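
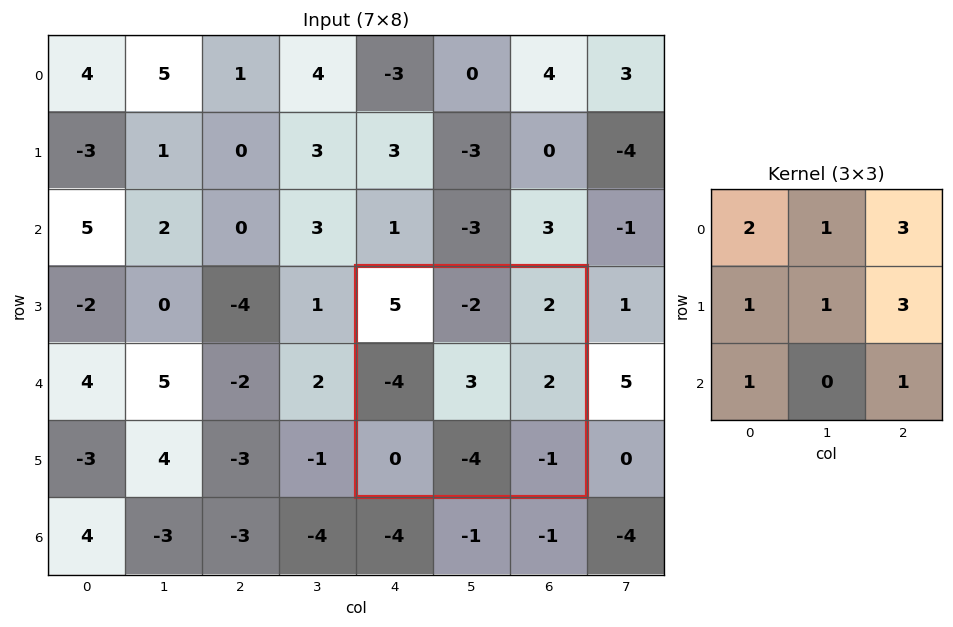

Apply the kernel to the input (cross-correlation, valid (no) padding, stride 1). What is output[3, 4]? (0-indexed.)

The receptive field on the input at this output position is [5 -2 2 / -4 3 2 / 0 -4 -1]. Elementwise product with the kernel and sum: 5·2 + -2·1 + 2·3 + -4·1 + 3·1 + 2·3 + 0·1 + -1·1.

18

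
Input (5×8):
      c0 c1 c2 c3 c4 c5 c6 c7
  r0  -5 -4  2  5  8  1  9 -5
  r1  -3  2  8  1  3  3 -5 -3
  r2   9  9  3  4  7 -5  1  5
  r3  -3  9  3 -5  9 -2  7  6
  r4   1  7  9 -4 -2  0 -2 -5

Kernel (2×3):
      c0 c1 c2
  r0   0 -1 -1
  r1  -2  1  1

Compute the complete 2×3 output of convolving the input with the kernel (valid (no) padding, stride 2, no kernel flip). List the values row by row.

18 -25 -18
6 -13 -9

Output[0,0]: The receptive field on the input at this output position is [-5 -4 2 / -3 2 8]. Elementwise product with the kernel and sum: -4·-1 + 2·-1 + -3·-2 + 2·1 + 8·1.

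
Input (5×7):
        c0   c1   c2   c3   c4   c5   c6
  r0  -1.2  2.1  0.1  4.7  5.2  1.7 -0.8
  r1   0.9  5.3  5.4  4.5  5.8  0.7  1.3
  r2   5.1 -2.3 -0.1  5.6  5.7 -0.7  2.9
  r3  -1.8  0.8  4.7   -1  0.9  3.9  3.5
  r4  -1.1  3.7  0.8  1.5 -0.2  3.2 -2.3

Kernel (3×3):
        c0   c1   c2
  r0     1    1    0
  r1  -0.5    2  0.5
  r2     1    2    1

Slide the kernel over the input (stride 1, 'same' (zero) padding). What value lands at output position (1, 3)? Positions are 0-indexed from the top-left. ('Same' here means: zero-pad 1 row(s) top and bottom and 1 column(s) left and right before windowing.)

The receptive field on the zero-padded input at this output position is [0.1 4.7 5.2 / 5.4 4.5 5.8 / -0.1 5.6 5.7]. Elementwise product with the kernel and sum: 0.1·1 + 4.7·1 + 5.4·-0.5 + 4.5·2 + 5.8·0.5 + -0.1·1 + 5.6·2 + 5.7·1.

30.8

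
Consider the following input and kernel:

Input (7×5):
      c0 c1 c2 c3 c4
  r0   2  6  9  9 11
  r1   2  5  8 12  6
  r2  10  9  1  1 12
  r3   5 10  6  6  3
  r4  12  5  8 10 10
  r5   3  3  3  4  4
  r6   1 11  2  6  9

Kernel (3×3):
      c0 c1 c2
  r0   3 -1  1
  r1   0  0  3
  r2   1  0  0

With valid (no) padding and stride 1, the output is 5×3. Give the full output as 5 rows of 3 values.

Output[0,0]: The receptive field on the input at this output position is [2 6 9 / 2 5 8 / 10 9 1]. Elementwise product with the kernel and sum: 2·3 + 6·-1 + 9·1 + 8·3 + 10·1.

43 63 48
17 32 60
52 50 31
38 63 48
49 40 38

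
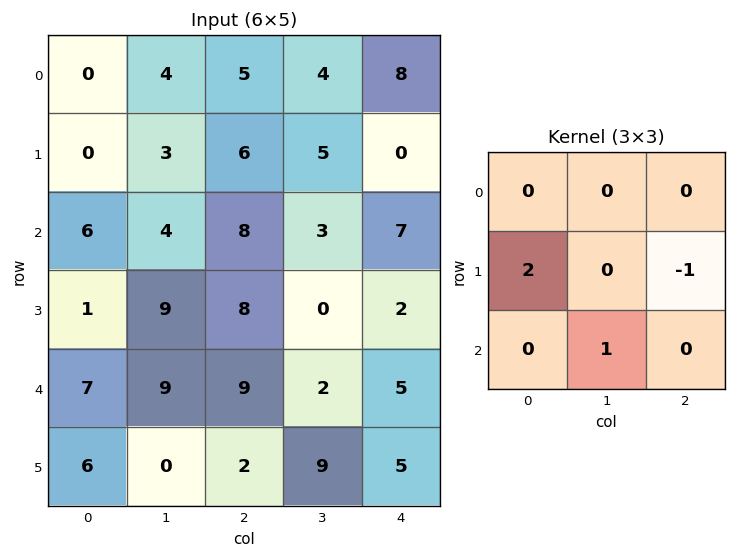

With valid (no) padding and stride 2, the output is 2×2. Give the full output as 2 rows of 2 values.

-2 15
3 16

Output[0,0]: The receptive field on the input at this output position is [0 4 5 / 0 3 6 / 6 4 8]. Elementwise product with the kernel and sum: 0·2 + 6·-1 + 4·1.
Output[0,1]: The receptive field on the input at this output position is [5 4 8 / 6 5 0 / 8 3 7]. Elementwise product with the kernel and sum: 6·2 + 0·-1 + 3·1.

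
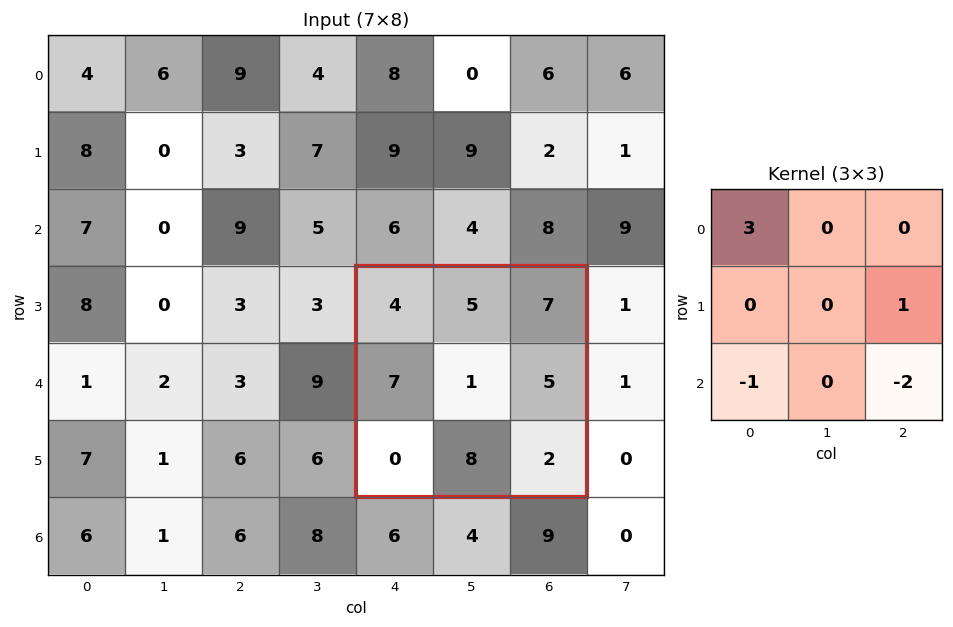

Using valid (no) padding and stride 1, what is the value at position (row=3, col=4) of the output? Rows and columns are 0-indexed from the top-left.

13

The receptive field on the input at this output position is [4 5 7 / 7 1 5 / 0 8 2]. Elementwise product with the kernel and sum: 4·3 + 5·1 + 0·-1 + 2·-2.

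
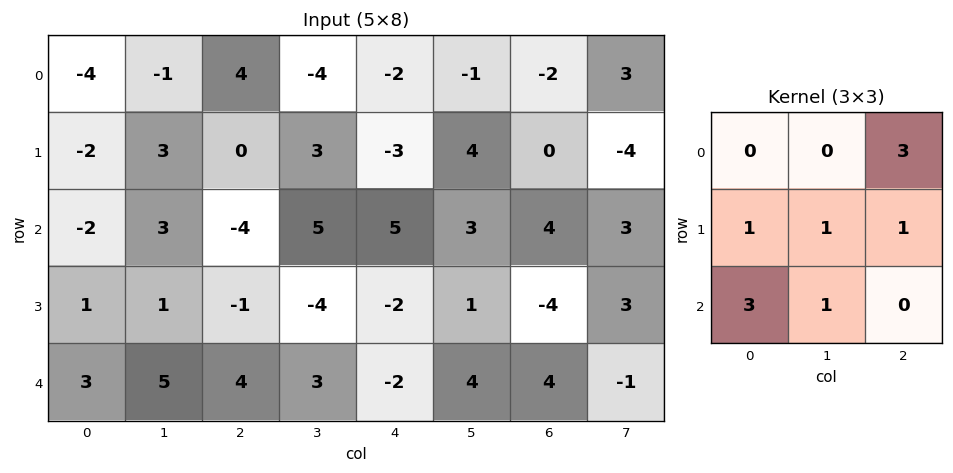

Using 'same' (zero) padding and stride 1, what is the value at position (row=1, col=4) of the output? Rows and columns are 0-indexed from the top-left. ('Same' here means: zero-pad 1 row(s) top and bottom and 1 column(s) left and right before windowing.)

The receptive field on the zero-padded input at this output position is [-4 -2 -1 / 3 -3 4 / 5 5 3]. Elementwise product with the kernel and sum: -1·3 + 3·1 + -3·1 + 4·1 + 5·3 + 5·1.

21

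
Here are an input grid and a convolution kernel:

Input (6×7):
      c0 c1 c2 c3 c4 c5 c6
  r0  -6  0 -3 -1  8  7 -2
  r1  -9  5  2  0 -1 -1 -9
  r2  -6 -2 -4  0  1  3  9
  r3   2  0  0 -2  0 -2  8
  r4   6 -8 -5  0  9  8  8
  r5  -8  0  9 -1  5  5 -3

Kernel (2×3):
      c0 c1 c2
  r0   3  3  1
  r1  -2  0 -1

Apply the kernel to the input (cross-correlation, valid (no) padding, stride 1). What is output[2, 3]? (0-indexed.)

12

The receptive field on the input at this output position is [0 1 3 / -2 0 -2]. Elementwise product with the kernel and sum: 0·3 + 1·3 + 3·1 + -2·-2 + -2·-1.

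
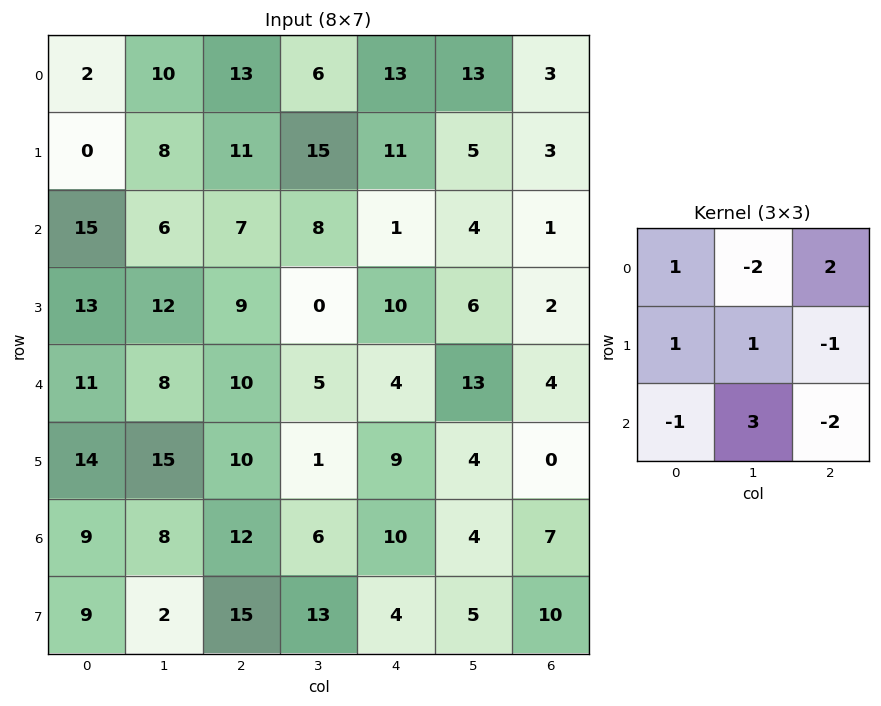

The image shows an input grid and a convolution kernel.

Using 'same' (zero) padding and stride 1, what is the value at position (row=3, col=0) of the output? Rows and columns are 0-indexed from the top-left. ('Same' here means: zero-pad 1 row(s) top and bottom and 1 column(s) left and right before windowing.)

0

The receptive field on the zero-padded input at this output position is [0 15 6 / 0 13 12 / 0 11 8]. Elementwise product with the kernel and sum: 0·1 + 15·-2 + 6·2 + 0·1 + 13·1 + 12·-1 + 0·-1 + 11·3 + 8·-2.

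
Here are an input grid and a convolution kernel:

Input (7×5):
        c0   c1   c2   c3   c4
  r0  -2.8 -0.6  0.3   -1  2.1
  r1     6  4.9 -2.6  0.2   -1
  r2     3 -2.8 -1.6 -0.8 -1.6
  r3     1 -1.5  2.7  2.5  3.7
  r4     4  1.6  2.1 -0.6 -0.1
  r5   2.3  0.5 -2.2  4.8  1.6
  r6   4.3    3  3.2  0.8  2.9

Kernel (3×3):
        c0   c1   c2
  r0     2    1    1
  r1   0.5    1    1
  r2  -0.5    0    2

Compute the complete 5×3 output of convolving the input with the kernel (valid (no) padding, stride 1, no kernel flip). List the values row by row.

Output[0,0]: The receptive field on the input at this output position is [-2.8 -0.6 0.3 / 6 4.9 -2.6 / 3 -2.8 -1.6]. Elementwise product with the kernel and sum: -2.8·2 + -0.6·1 + 0.3·1 + 6·0.5 + 4.9·1 + -2.6·1 + 3·-0.5 + -1.6·2.

-5.3 -2.05 -2.8
16.3 9.35 -3.15
5.5 -5.55 0.7
3.35 13.85 16.25
15.4 7.65 13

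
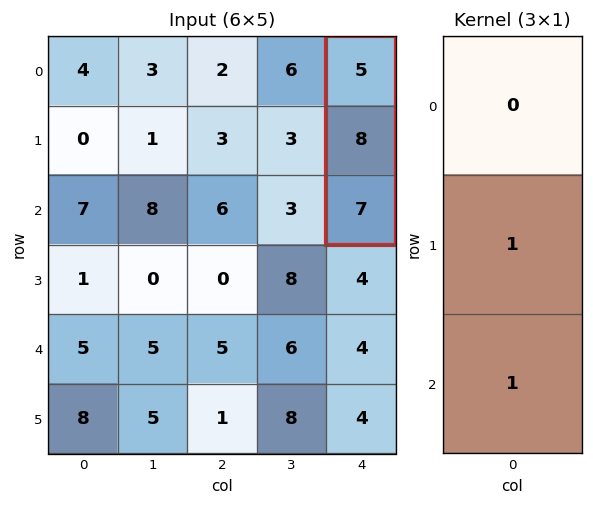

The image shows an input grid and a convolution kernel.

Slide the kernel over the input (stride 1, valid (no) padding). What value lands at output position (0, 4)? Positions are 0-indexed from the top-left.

The receptive field on the input at this output position is [5 / 8 / 7]. Elementwise product with the kernel and sum: 8·1 + 7·1.

15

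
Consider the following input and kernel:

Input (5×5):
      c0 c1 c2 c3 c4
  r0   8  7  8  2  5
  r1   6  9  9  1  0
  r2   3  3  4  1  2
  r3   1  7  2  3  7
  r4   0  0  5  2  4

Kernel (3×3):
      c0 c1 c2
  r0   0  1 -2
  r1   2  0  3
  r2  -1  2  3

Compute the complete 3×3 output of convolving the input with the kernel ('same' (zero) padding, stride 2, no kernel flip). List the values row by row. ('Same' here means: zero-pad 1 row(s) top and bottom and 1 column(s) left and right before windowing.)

60 32 3
20 22 13
-13 2 11

Output[0,0]: The receptive field on the zero-padded input at this output position is [0 0 0 / 0 8 7 / 0 6 9]. Elementwise product with the kernel and sum: 0·1 + 0·-2 + 0·2 + 7·3 + 0·-1 + 6·2 + 9·3.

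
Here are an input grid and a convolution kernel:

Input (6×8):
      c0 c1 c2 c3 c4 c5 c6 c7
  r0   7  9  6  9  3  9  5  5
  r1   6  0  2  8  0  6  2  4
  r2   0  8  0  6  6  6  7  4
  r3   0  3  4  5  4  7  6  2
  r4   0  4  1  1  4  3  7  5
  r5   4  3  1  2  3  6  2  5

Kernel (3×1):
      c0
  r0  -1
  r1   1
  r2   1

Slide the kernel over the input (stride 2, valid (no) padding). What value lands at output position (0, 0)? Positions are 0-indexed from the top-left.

The receptive field on the input at this output position is [7 / 6 / 0]. Elementwise product with the kernel and sum: 7·-1 + 6·1 + 0·1.

-1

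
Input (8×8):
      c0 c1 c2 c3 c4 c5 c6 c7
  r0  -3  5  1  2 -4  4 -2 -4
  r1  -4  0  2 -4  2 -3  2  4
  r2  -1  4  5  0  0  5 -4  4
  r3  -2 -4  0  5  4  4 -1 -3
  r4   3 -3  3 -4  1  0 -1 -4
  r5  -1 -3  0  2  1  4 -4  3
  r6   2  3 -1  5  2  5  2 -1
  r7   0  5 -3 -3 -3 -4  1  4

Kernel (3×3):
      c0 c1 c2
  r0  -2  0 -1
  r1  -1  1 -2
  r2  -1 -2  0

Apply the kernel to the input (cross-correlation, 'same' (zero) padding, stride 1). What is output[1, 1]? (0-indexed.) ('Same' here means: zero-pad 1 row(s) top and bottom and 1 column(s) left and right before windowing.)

The receptive field on the zero-padded input at this output position is [-3 5 1 / -4 0 2 / -1 4 5]. Elementwise product with the kernel and sum: -3·-2 + 1·-1 + -4·-1 + 0·1 + 2·-2 + -1·-1 + 4·-2.

-2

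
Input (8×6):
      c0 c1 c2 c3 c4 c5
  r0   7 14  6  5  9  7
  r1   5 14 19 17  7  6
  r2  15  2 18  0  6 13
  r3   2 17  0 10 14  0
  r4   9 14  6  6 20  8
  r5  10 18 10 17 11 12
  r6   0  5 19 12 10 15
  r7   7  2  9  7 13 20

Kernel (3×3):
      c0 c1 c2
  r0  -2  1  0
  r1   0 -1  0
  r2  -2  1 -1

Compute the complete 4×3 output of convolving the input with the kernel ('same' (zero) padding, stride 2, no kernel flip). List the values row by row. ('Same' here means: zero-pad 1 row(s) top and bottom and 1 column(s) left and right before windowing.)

Output[0,0]: The receptive field on the zero-padded input at this output position is [0 0 0 / 0 7 14 / 0 5 14]. Elementwise product with the kernel and sum: 0·-2 + 0·1 + 7·-1 + 0·-2 + 5·1 + 14·-1.

-16 -32 -42
-25 -71 -39
-15 -83 -61
15 -47 -54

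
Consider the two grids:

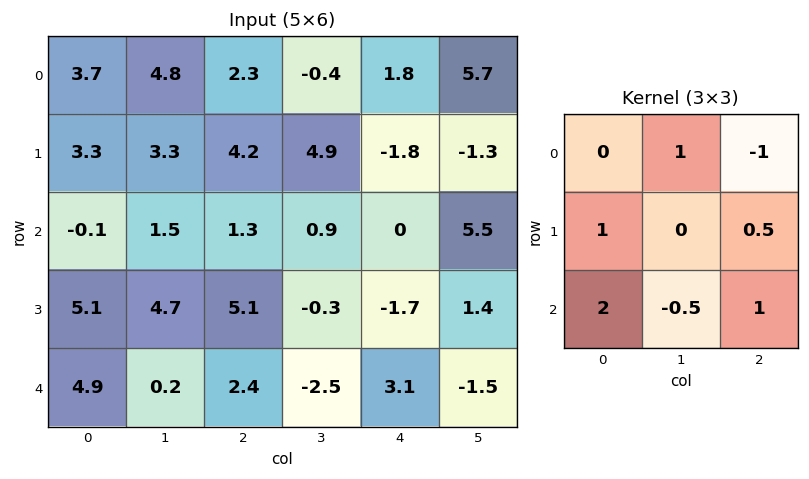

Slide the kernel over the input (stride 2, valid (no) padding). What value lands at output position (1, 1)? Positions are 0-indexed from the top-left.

The receptive field on the input at this output position is [1.3 0.9 0 / 5.1 -0.3 -1.7 / 2.4 -2.5 3.1]. Elementwise product with the kernel and sum: 0.9·1 + 0·-1 + 5.1·1 + -1.7·0.5 + 2.4·2 + -2.5·-0.5 + 3.1·1.

14.3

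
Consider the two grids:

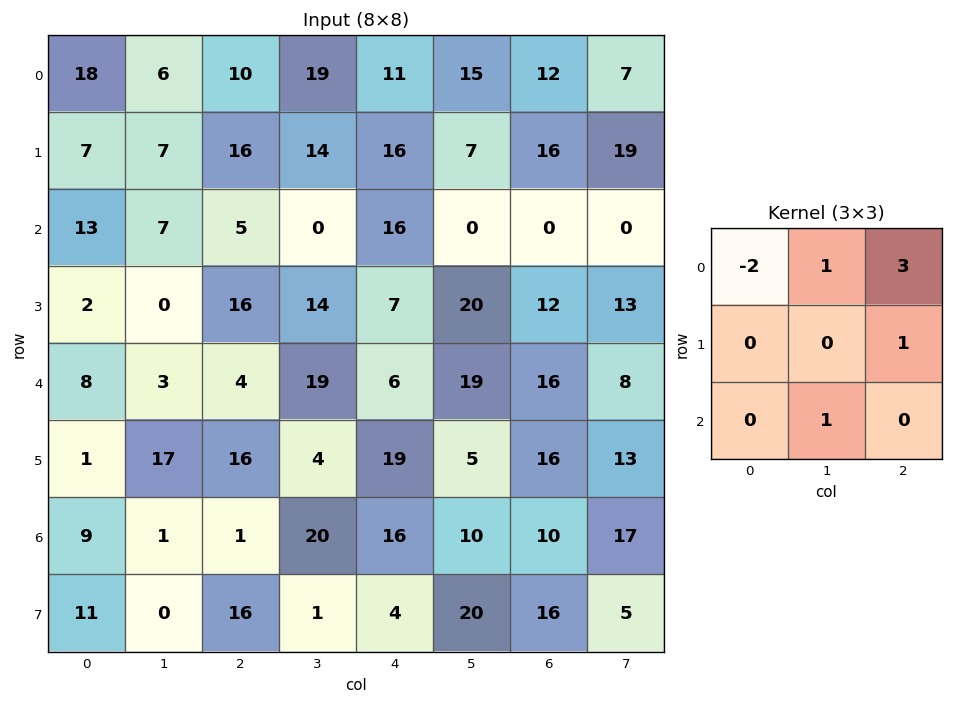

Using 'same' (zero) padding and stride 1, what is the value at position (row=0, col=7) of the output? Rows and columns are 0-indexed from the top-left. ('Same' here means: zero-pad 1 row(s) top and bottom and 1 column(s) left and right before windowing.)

The receptive field on the zero-padded input at this output position is [0 0 0 / 12 7 0 / 16 19 0]. Elementwise product with the kernel and sum: 0·-2 + 0·1 + 0·3 + 0·1 + 19·1.

19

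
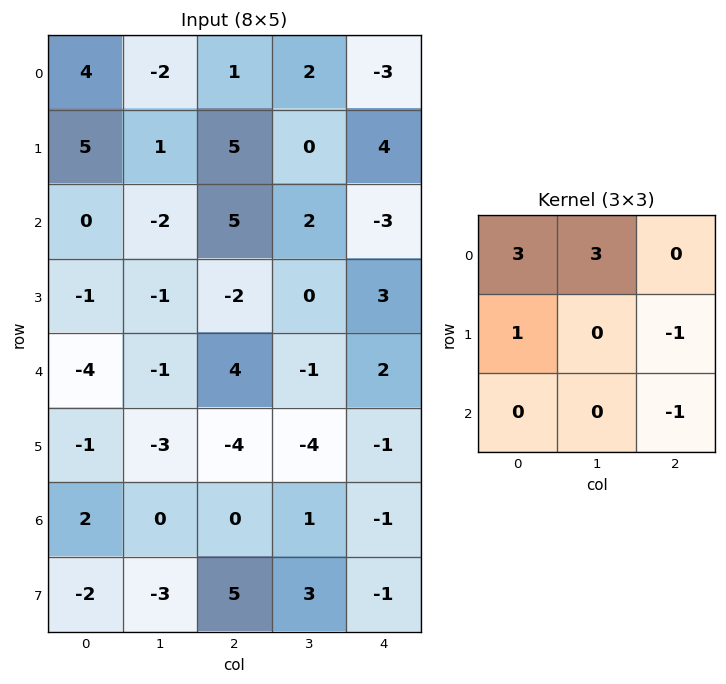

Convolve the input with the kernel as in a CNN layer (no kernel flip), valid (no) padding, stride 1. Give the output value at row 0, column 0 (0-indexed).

The receptive field on the input at this output position is [4 -2 1 / 5 1 5 / 0 -2 5]. Elementwise product with the kernel and sum: 4·3 + -2·3 + 5·1 + 5·-1 + 5·-1.

1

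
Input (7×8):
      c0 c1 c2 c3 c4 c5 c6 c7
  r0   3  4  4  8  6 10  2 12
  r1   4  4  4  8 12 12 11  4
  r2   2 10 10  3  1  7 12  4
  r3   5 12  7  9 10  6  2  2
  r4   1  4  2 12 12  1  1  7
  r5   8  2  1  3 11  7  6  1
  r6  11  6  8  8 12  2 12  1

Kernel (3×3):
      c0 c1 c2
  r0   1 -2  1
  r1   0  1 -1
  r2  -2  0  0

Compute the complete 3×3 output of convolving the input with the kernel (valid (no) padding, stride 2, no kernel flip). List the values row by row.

-5 -30 -13
-5 0 -21
-26 -34 -12

Output[0,0]: The receptive field on the input at this output position is [3 4 4 / 4 4 4 / 2 10 10]. Elementwise product with the kernel and sum: 3·1 + 4·-2 + 4·1 + 4·1 + 4·-1 + 2·-2.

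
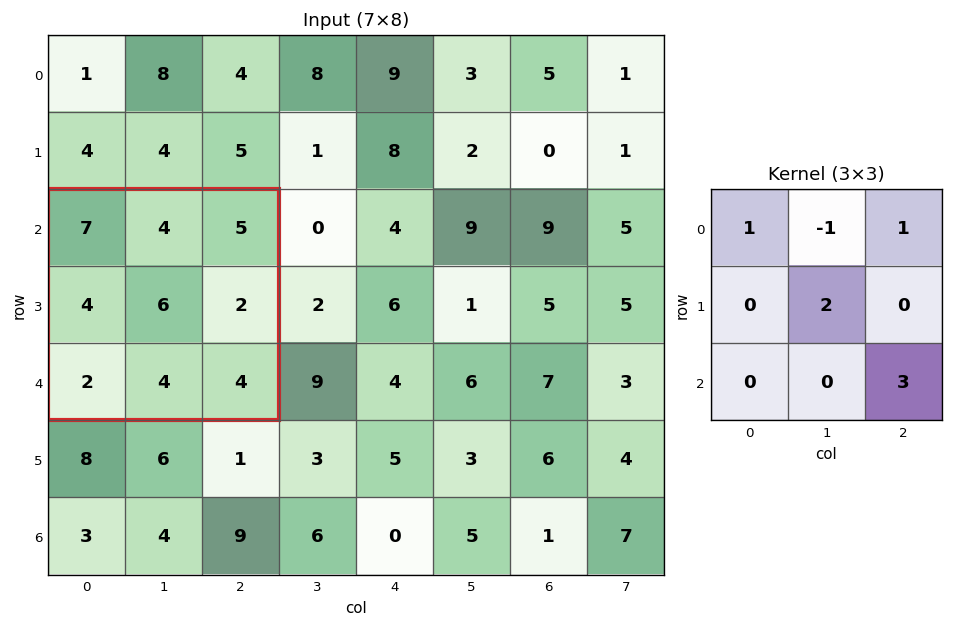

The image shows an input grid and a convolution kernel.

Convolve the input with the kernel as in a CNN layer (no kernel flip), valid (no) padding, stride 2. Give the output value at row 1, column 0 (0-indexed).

The receptive field on the input at this output position is [7 4 5 / 4 6 2 / 2 4 4]. Elementwise product with the kernel and sum: 7·1 + 4·-1 + 5·1 + 6·2 + 4·3.

32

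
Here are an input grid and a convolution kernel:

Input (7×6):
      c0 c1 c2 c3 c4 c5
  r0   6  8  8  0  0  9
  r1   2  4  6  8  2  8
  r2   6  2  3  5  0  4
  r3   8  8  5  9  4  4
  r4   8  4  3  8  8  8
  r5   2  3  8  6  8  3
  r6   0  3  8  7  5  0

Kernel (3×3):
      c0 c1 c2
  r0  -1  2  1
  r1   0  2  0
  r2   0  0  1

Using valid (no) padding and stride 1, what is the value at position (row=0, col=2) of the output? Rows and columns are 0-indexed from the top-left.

The receptive field on the input at this output position is [8 0 0 / 6 8 2 / 3 5 0]. Elementwise product with the kernel and sum: 8·-1 + 0·2 + 0·1 + 8·2 + 0·1.

8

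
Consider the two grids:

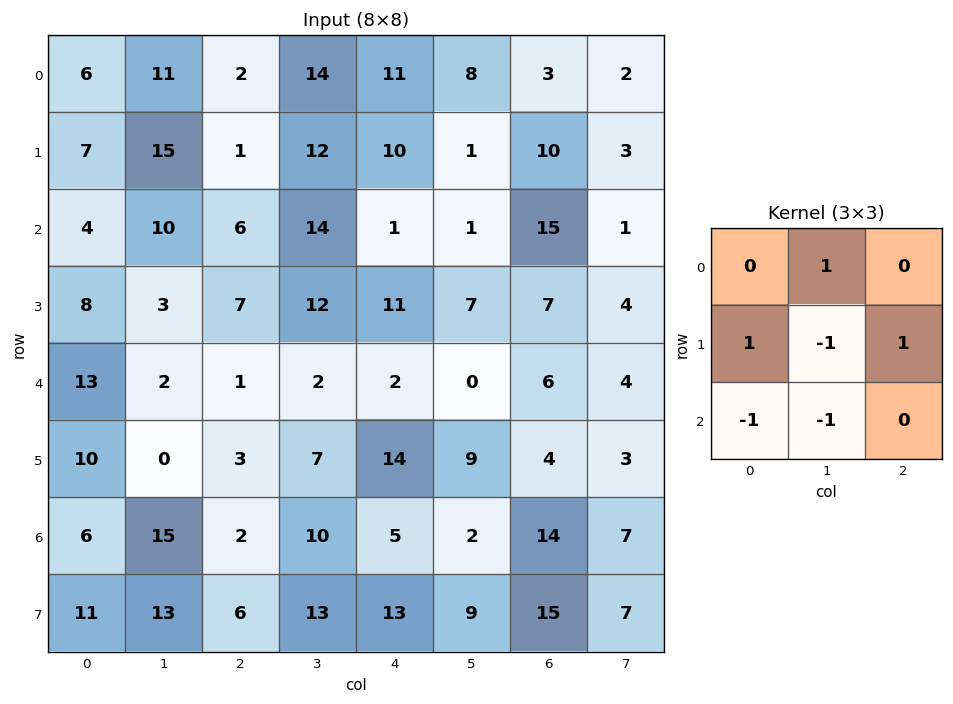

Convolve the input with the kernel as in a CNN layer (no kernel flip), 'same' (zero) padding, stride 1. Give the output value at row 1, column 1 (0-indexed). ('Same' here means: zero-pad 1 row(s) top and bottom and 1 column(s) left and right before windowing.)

-10

The receptive field on the zero-padded input at this output position is [6 11 2 / 7 15 1 / 4 10 6]. Elementwise product with the kernel and sum: 11·1 + 7·1 + 15·-1 + 1·1 + 4·-1 + 10·-1.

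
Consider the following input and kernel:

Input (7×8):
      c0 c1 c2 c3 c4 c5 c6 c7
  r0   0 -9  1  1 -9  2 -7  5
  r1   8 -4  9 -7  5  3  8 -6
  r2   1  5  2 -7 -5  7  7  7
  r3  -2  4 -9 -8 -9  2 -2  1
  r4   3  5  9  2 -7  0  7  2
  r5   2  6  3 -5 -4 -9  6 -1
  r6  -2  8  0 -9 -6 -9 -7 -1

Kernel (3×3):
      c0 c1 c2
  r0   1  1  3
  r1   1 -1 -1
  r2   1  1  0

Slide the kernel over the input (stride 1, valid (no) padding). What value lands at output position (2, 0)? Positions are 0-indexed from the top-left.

The receptive field on the input at this output position is [1 5 2 / -2 4 -9 / 3 5 9]. Elementwise product with the kernel and sum: 1·1 + 5·1 + 2·3 + -2·1 + 4·-1 + -9·-1 + 3·1 + 5·1.

23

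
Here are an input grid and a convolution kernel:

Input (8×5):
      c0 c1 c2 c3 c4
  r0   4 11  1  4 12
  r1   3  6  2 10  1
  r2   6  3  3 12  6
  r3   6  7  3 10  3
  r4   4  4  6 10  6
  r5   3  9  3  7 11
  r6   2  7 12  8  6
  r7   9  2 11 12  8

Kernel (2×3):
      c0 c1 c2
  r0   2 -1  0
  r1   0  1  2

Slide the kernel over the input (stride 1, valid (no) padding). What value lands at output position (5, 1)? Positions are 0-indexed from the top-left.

The receptive field on the input at this output position is [9 3 7 / 7 12 8]. Elementwise product with the kernel and sum: 9·2 + 3·-1 + 12·1 + 8·2.

43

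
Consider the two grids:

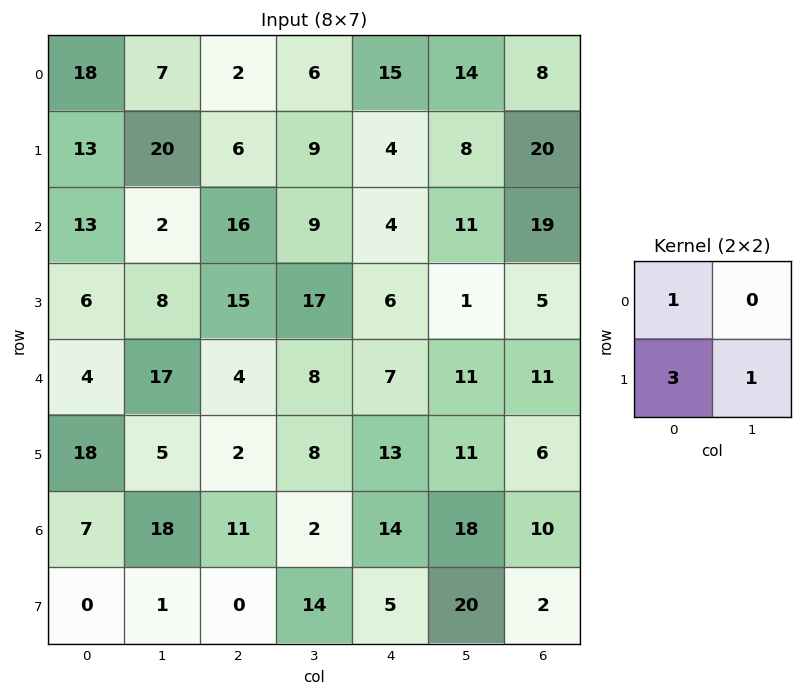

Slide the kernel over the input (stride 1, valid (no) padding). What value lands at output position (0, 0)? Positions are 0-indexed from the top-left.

77

The receptive field on the input at this output position is [18 7 / 13 20]. Elementwise product with the kernel and sum: 18·1 + 13·3 + 20·1.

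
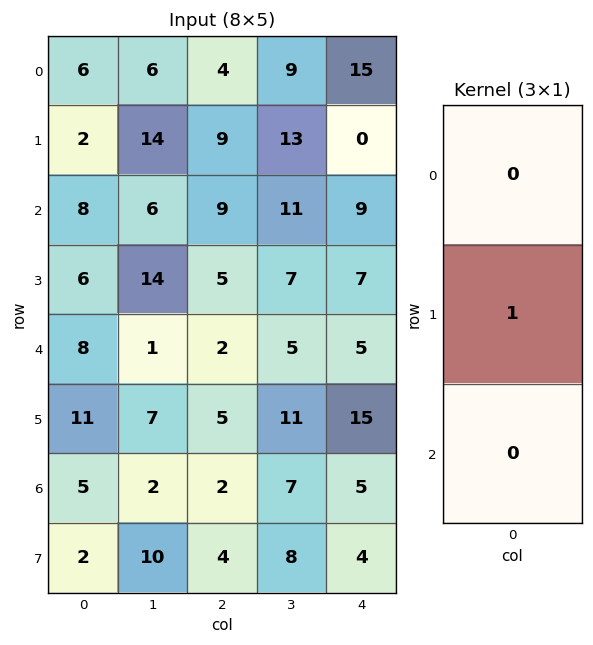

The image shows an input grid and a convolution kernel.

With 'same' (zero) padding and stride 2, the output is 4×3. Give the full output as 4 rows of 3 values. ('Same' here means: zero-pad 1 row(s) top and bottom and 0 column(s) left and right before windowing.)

Output[0,0]: The receptive field on the zero-padded input at this output position is [0 / 6 / 2]. Elementwise product with the kernel and sum: 6·1.
Output[0,1]: The receptive field on the zero-padded input at this output position is [0 / 4 / 9]. Elementwise product with the kernel and sum: 4·1.

6 4 15
8 9 9
8 2 5
5 2 5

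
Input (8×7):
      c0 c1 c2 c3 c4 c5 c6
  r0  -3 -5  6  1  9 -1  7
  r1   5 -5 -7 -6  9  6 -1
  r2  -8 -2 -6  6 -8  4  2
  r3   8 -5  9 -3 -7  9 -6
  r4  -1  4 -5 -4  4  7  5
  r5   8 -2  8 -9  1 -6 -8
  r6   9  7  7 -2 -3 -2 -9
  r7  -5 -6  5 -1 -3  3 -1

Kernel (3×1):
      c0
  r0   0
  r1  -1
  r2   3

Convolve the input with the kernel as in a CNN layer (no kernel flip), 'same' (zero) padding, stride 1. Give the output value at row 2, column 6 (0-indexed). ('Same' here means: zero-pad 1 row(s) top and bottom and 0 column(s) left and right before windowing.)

The receptive field on the zero-padded input at this output position is [-1 / 2 / -6]. Elementwise product with the kernel and sum: 2·-1 + -6·3.

-20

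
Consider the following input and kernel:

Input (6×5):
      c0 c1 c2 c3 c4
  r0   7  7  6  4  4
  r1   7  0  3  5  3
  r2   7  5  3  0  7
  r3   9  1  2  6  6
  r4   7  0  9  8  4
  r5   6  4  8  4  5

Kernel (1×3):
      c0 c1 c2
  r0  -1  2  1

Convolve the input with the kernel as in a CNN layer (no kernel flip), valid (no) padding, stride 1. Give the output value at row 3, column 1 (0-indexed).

9

The receptive field on the input at this output position is [1 2 6]. Elementwise product with the kernel and sum: 1·-1 + 2·2 + 6·1.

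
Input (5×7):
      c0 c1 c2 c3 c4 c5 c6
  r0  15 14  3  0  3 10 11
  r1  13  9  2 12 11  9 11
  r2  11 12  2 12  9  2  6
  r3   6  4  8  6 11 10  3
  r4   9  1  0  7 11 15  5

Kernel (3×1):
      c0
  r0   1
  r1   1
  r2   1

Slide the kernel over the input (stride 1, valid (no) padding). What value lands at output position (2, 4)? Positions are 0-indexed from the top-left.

31

The receptive field on the input at this output position is [9 / 11 / 11]. Elementwise product with the kernel and sum: 9·1 + 11·1 + 11·1.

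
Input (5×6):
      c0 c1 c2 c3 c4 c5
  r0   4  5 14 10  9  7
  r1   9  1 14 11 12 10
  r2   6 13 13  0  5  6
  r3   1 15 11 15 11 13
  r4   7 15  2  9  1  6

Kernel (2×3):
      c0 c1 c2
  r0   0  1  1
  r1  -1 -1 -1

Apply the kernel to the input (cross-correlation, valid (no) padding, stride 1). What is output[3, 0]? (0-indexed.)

The receptive field on the input at this output position is [1 15 11 / 7 15 2]. Elementwise product with the kernel and sum: 15·1 + 11·1 + 7·-1 + 15·-1 + 2·-1.

2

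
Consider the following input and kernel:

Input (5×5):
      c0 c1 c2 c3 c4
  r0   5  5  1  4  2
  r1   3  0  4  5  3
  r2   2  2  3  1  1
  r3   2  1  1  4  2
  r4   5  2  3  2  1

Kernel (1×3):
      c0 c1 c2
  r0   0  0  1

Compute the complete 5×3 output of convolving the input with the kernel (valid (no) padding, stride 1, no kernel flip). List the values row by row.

1 4 2
4 5 3
3 1 1
1 4 2
3 2 1

Output[0,0]: The receptive field on the input at this output position is [5 5 1]. Elementwise product with the kernel and sum: 1·1.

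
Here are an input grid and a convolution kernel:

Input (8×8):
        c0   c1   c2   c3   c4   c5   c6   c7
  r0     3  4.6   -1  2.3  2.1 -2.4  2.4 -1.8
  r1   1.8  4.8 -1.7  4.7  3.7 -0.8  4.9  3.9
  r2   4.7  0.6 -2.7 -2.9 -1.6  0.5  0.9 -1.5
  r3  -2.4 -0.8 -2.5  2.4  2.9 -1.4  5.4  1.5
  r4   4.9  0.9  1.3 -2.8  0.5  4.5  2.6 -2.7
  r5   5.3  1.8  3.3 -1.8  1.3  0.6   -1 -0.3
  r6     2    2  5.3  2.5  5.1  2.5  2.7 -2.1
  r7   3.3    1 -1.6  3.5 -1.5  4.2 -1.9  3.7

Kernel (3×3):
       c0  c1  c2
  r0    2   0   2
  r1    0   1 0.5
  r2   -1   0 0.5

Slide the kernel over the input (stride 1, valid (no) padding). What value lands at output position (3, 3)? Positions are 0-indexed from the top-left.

6.85

The receptive field on the input at this output position is [2.4 2.9 -1.4 / -2.8 0.5 4.5 / -1.8 1.3 0.6]. Elementwise product with the kernel and sum: 2.4·2 + -1.4·2 + 0.5·1 + 4.5·0.5 + -1.8·-1 + 0.6·0.5.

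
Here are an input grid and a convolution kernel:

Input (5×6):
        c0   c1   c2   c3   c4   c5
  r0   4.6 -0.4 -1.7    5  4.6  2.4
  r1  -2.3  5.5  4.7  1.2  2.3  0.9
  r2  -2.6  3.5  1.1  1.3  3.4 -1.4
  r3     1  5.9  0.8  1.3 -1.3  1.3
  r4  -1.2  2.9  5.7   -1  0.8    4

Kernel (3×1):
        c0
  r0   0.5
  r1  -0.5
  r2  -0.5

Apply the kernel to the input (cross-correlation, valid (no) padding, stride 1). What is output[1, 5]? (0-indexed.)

0.5

The receptive field on the input at this output position is [0.9 / -1.4 / 1.3]. Elementwise product with the kernel and sum: 0.9·0.5 + -1.4·-0.5 + 1.3·-0.5.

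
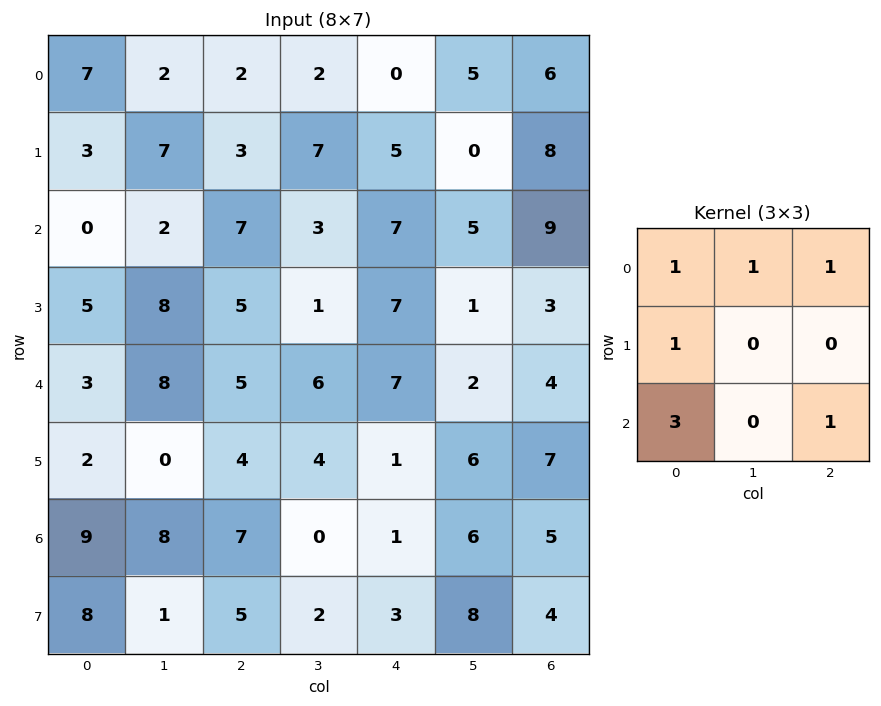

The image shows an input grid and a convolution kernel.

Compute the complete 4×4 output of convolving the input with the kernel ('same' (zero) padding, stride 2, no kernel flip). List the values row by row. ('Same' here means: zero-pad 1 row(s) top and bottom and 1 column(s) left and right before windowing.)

7 30 23 5
18 44 19 16
13 26 33 24
3 21 25 43

Output[0,0]: The receptive field on the zero-padded input at this output position is [0 0 0 / 0 7 2 / 0 3 7]. Elementwise product with the kernel and sum: 0·1 + 0·1 + 0·1 + 0·1 + 0·3 + 7·1.
Output[0,1]: The receptive field on the zero-padded input at this output position is [0 0 0 / 2 2 2 / 7 3 7]. Elementwise product with the kernel and sum: 0·1 + 0·1 + 0·1 + 2·1 + 7·3 + 7·1.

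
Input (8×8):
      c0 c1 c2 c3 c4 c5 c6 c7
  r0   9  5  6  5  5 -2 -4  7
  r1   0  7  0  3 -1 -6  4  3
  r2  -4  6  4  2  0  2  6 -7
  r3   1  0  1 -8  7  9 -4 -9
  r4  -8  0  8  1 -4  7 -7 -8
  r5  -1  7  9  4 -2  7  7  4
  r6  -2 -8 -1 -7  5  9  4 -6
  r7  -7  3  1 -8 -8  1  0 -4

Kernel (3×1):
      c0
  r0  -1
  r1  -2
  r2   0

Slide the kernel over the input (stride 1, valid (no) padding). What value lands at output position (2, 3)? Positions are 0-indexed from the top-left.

The receptive field on the input at this output position is [2 / -8 / 1]. Elementwise product with the kernel and sum: 2·-1 + -8·-2.

14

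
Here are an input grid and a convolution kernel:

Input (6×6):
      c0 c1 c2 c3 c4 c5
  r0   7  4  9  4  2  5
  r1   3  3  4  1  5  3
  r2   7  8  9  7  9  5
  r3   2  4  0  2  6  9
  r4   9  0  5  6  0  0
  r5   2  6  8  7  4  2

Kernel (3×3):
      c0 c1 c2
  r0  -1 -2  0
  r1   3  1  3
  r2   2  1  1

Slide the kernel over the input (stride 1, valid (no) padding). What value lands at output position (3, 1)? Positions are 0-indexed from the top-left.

The receptive field on the input at this output position is [4 0 2 / 0 5 6 / 6 8 7]. Elementwise product with the kernel and sum: 4·-1 + 0·-2 + 0·3 + 5·1 + 6·3 + 6·2 + 8·1 + 7·1.

46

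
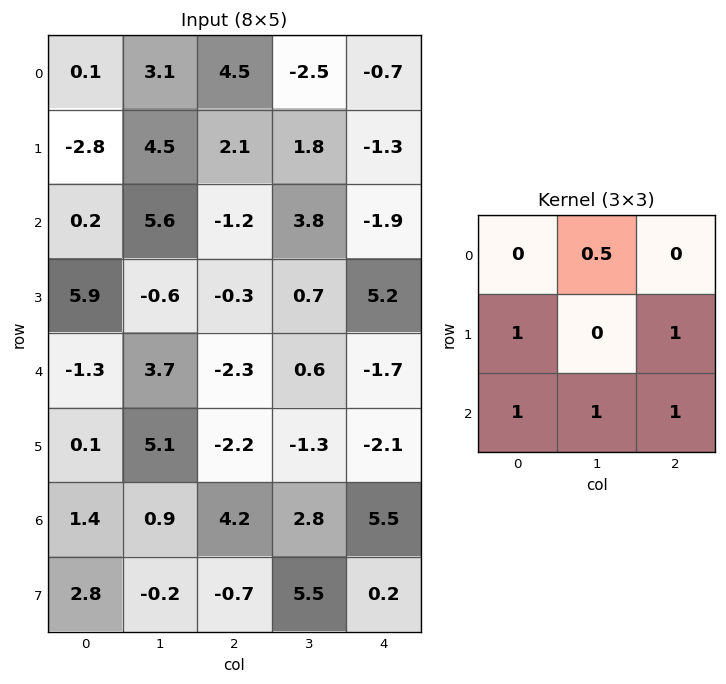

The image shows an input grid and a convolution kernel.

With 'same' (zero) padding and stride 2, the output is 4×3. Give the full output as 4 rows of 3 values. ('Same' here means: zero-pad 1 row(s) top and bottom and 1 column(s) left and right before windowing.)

4.8 9 -2
9.5 10.25 9.05
11.85 5.75 -0.2
3.55 7.2 7.45

Output[0,0]: The receptive field on the zero-padded input at this output position is [0 0 0 / 0 0.1 3.1 / 0 -2.8 4.5]. Elementwise product with the kernel and sum: 0·0.5 + 0·1 + 3.1·1 + 0·1 + -2.8·1 + 4.5·1.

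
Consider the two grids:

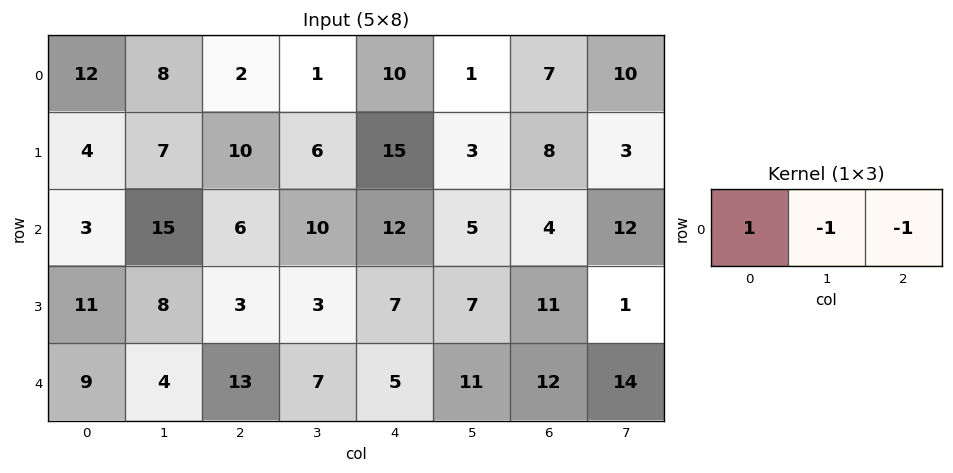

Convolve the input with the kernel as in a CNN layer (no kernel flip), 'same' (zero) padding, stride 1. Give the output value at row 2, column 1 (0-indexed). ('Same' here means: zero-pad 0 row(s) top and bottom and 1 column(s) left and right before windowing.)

The receptive field on the zero-padded input at this output position is [3 15 6]. Elementwise product with the kernel and sum: 3·1 + 15·-1 + 6·-1.

-18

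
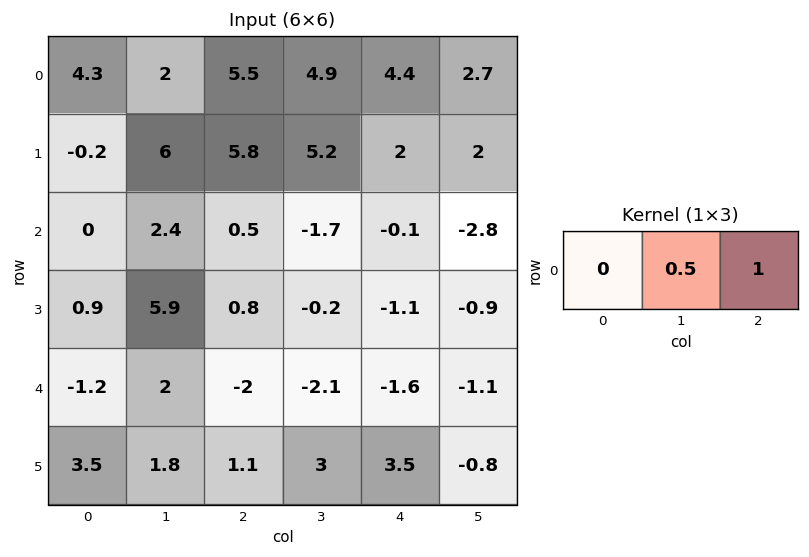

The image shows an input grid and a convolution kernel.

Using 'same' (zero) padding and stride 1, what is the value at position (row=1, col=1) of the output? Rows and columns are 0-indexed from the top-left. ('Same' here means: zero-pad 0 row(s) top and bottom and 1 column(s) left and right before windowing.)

8.8

The receptive field on the zero-padded input at this output position is [-0.2 6 5.8]. Elementwise product with the kernel and sum: 6·0.5 + 5.8·1.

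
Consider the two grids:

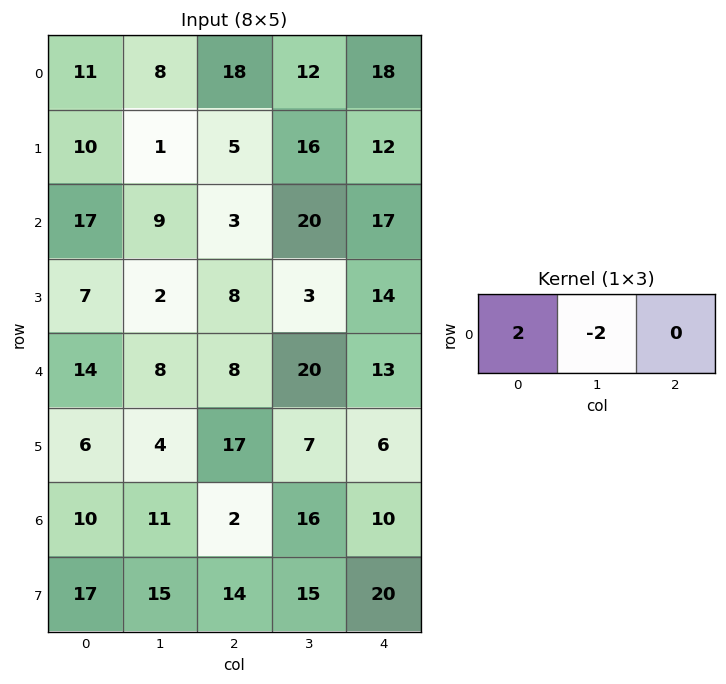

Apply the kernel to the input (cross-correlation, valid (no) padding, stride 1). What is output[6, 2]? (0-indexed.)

-28

The receptive field on the input at this output position is [2 16 10]. Elementwise product with the kernel and sum: 2·2 + 16·-2.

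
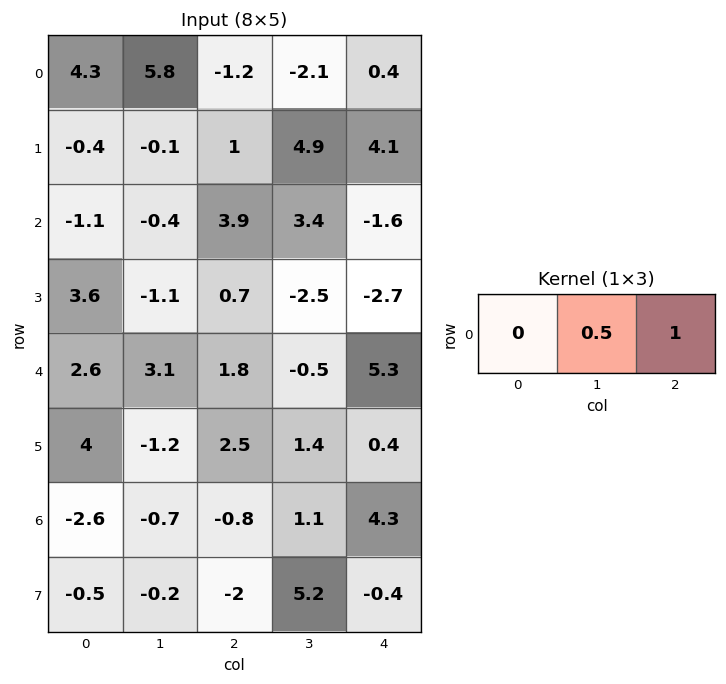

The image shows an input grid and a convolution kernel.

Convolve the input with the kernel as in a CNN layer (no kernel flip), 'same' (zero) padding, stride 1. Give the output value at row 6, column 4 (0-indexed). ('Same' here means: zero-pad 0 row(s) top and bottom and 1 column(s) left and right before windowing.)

The receptive field on the zero-padded input at this output position is [1.1 4.3 0]. Elementwise product with the kernel and sum: 4.3·0.5 + 0·1.

2.15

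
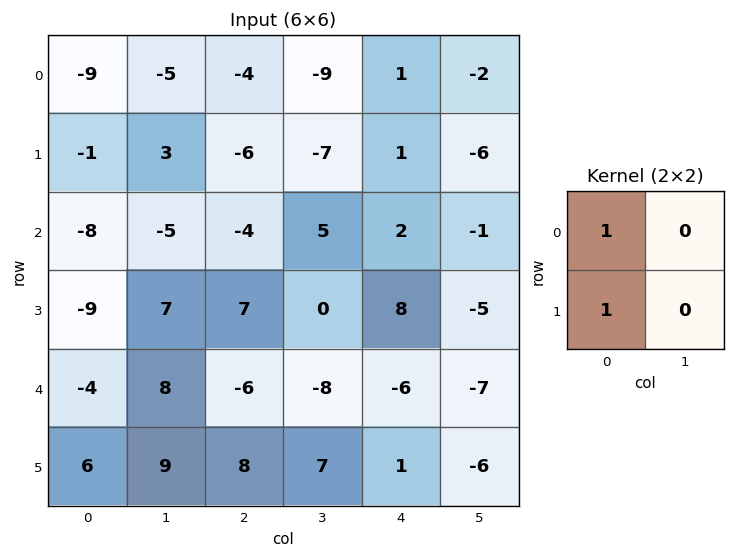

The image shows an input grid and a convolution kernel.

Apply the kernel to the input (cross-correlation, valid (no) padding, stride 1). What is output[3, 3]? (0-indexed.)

-8

The receptive field on the input at this output position is [0 8 / -8 -6]. Elementwise product with the kernel and sum: 0·1 + -8·1.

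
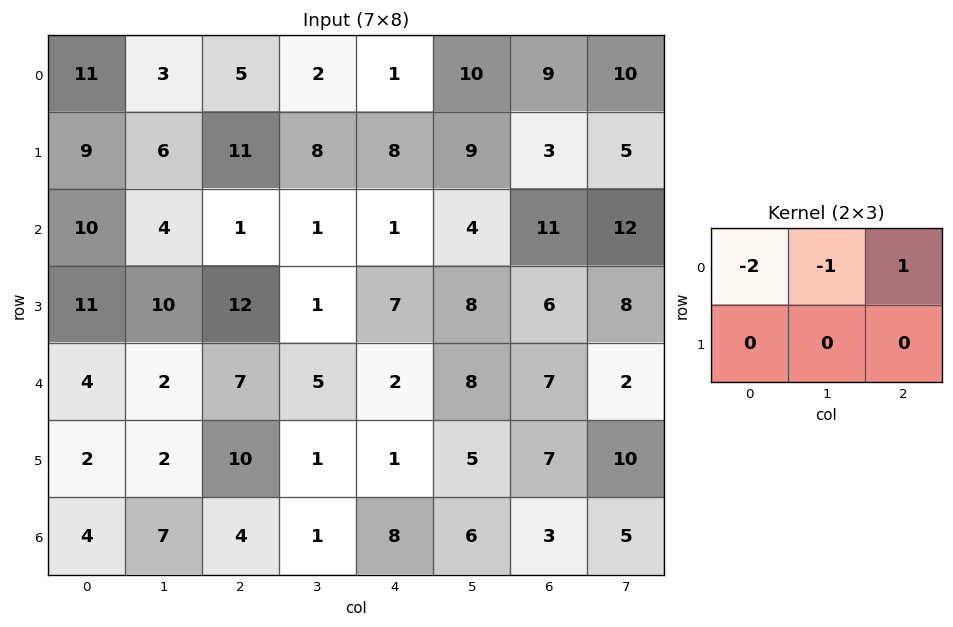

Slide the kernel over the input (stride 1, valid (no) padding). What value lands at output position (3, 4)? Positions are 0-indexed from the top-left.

The receptive field on the input at this output position is [7 8 6 / 2 8 7]. Elementwise product with the kernel and sum: 7·-2 + 8·-1 + 6·1.

-16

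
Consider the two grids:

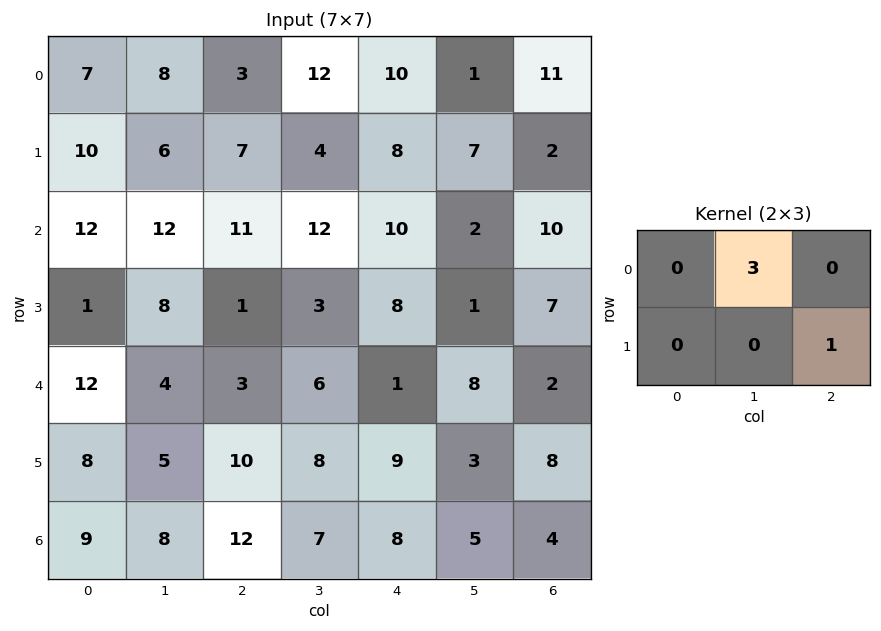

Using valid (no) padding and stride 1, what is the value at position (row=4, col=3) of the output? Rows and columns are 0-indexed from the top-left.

The receptive field on the input at this output position is [6 1 8 / 8 9 3]. Elementwise product with the kernel and sum: 1·3 + 3·1.

6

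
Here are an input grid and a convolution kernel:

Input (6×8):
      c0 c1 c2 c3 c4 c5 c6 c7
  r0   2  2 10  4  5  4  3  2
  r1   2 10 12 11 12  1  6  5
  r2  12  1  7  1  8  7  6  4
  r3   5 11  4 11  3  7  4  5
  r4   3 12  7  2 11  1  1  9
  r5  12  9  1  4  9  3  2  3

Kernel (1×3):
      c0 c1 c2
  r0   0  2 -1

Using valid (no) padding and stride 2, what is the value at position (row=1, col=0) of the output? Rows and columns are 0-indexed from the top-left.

The receptive field on the input at this output position is [12 1 7]. Elementwise product with the kernel and sum: 1·2 + 7·-1.

-5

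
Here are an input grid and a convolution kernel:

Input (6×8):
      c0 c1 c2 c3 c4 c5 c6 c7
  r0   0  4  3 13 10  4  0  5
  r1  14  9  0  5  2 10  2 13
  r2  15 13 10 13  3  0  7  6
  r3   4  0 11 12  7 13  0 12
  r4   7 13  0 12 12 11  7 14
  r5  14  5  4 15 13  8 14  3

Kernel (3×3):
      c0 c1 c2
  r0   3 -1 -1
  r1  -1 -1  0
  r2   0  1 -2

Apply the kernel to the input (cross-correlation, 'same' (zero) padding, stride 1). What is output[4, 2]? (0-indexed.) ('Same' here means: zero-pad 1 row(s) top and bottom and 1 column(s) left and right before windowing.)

-62

The receptive field on the zero-padded input at this output position is [0 11 12 / 13 0 12 / 5 4 15]. Elementwise product with the kernel and sum: 0·3 + 11·-1 + 12·-1 + 13·-1 + 0·-1 + 4·1 + 15·-2.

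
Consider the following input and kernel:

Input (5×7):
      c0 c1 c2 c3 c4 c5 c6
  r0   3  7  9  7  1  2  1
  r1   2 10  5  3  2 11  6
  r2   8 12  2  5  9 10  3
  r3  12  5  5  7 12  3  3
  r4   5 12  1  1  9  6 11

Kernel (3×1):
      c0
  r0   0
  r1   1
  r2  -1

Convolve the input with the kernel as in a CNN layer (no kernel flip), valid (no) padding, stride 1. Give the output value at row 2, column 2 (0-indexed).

The receptive field on the input at this output position is [2 / 5 / 1]. Elementwise product with the kernel and sum: 5·1 + 1·-1.

4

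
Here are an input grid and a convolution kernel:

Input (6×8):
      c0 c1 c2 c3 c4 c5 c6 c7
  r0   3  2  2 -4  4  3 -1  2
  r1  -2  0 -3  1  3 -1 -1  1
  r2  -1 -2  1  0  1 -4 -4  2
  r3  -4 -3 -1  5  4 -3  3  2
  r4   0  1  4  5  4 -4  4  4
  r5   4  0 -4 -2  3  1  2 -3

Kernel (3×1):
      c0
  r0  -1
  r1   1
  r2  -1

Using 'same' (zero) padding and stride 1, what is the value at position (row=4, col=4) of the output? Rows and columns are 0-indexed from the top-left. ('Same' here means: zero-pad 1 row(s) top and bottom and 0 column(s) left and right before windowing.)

The receptive field on the zero-padded input at this output position is [4 / 4 / 3]. Elementwise product with the kernel and sum: 4·-1 + 4·1 + 3·-1.

-3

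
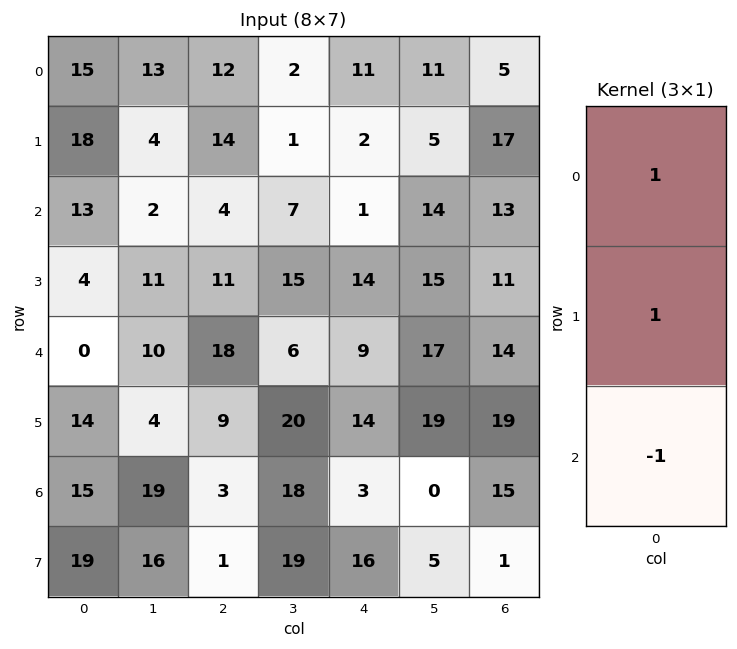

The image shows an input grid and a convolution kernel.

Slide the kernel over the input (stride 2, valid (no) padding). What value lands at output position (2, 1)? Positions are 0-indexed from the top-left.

The receptive field on the input at this output position is [18 / 9 / 3]. Elementwise product with the kernel and sum: 18·1 + 9·1 + 3·-1.

24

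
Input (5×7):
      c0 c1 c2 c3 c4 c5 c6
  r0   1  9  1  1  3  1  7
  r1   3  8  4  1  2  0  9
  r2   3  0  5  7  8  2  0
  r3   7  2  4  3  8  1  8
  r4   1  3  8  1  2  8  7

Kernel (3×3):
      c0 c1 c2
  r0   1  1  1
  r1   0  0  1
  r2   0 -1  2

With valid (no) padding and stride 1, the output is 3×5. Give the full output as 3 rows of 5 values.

25 21 16 1 18
26 22 28 -1 26
25 9 31 32 24

Output[0,0]: The receptive field on the input at this output position is [1 9 1 / 3 8 4 / 3 0 5]. Elementwise product with the kernel and sum: 1·1 + 9·1 + 1·1 + 4·1 + 0·-1 + 5·2.
Output[0,1]: The receptive field on the input at this output position is [9 1 1 / 8 4 1 / 0 5 7]. Elementwise product with the kernel and sum: 9·1 + 1·1 + 1·1 + 1·1 + 5·-1 + 7·2.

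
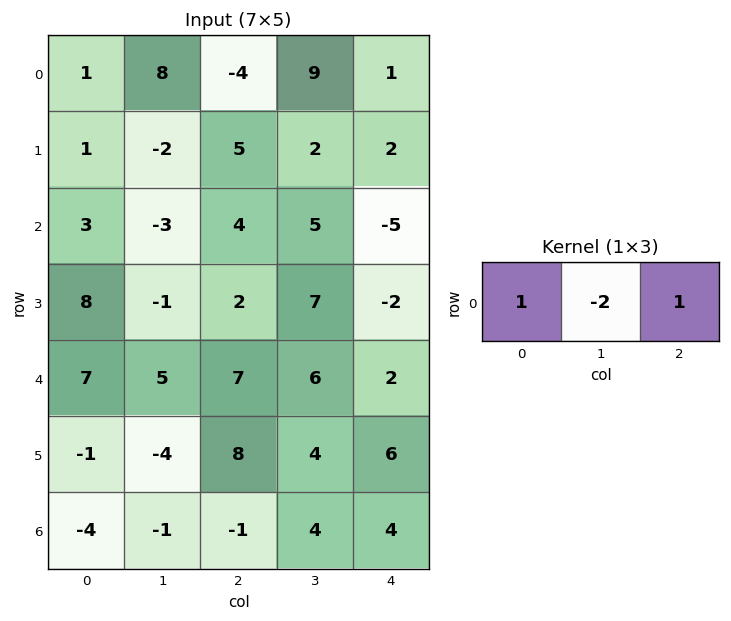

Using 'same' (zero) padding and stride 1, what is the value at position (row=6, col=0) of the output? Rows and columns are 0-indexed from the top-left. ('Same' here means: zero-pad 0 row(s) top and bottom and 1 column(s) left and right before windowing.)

The receptive field on the zero-padded input at this output position is [0 -4 -1]. Elementwise product with the kernel and sum: 0·1 + -4·-2 + -1·1.

7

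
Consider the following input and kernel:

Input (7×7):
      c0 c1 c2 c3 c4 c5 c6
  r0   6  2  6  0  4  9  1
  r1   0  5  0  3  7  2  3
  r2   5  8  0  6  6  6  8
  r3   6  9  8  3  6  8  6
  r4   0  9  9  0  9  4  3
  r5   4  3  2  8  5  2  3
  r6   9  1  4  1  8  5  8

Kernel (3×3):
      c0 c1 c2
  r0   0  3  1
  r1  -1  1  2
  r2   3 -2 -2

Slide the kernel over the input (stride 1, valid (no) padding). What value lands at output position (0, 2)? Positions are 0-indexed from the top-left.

The receptive field on the input at this output position is [6 0 4 / 0 3 7 / 0 6 6]. Elementwise product with the kernel and sum: 0·3 + 4·1 + 0·-1 + 3·1 + 7·2 + 0·3 + 6·-2 + 6·-2.

-3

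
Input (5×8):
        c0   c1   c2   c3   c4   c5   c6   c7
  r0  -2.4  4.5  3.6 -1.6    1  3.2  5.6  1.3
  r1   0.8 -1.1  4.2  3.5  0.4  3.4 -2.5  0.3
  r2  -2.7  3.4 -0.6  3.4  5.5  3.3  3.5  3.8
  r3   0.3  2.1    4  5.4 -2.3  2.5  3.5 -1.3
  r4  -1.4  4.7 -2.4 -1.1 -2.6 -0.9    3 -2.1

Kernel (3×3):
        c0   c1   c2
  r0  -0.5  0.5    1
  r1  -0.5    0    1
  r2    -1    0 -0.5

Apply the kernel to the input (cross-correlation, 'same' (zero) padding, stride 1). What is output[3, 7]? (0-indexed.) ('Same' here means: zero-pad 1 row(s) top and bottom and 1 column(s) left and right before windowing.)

The receptive field on the zero-padded input at this output position is [3.5 3.8 0 / 3.5 -1.3 0 / 3 -2.1 0]. Elementwise product with the kernel and sum: 3.5·-0.5 + 3.8·0.5 + 0·1 + 3.5·-0.5 + 0·1 + 3·-1 + 0·-0.5.

-4.6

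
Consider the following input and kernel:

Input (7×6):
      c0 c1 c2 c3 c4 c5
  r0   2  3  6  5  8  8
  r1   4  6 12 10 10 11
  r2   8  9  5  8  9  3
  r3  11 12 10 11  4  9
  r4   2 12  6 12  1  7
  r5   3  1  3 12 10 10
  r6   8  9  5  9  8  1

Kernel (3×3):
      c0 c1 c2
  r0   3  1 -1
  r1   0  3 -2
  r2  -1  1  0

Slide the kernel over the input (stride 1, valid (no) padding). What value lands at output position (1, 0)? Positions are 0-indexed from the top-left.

24

The receptive field on the input at this output position is [4 6 12 / 8 9 5 / 11 12 10]. Elementwise product with the kernel and sum: 4·3 + 6·1 + 12·-1 + 9·3 + 5·-2 + 11·-1 + 12·1.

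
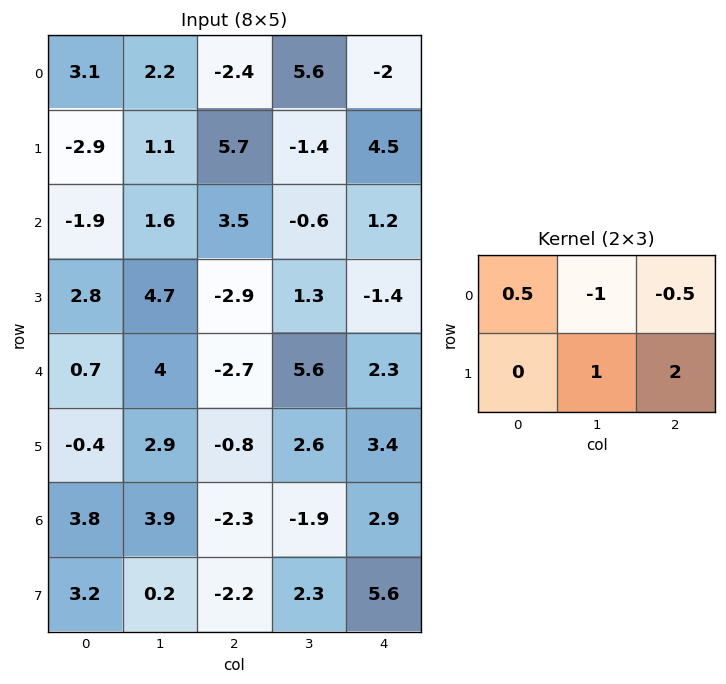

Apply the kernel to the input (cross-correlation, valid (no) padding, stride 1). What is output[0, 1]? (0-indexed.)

The receptive field on the input at this output position is [2.2 -2.4 5.6 / 1.1 5.7 -1.4]. Elementwise product with the kernel and sum: 2.2·0.5 + -2.4·-1 + 5.6·-0.5 + 5.7·1 + -1.4·2.

3.6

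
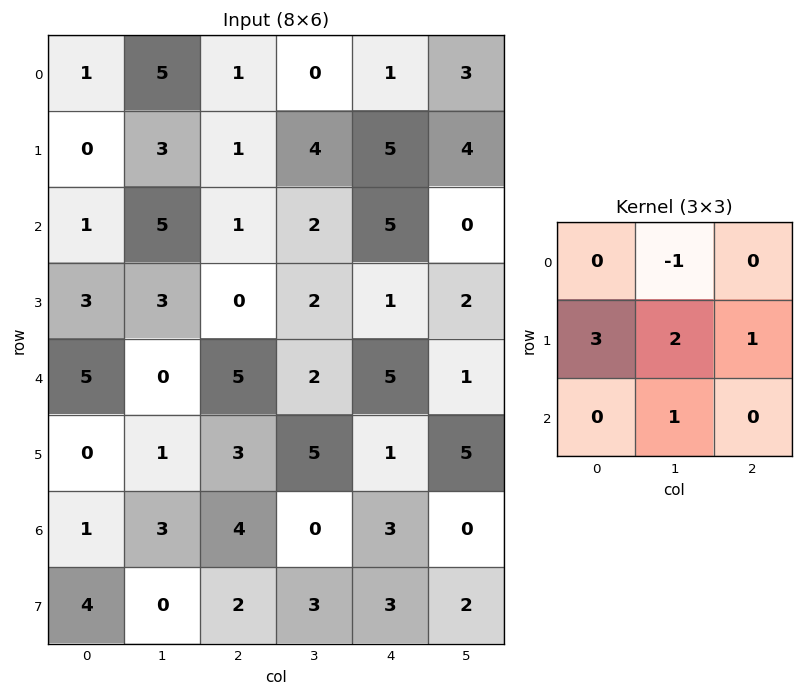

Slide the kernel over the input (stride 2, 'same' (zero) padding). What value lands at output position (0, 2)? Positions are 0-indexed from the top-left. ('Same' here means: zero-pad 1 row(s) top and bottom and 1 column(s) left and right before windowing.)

The receptive field on the zero-padded input at this output position is [0 0 0 / 0 1 3 / 4 5 4]. Elementwise product with the kernel and sum: 0·-1 + 0·3 + 1·2 + 3·1 + 5·1.

10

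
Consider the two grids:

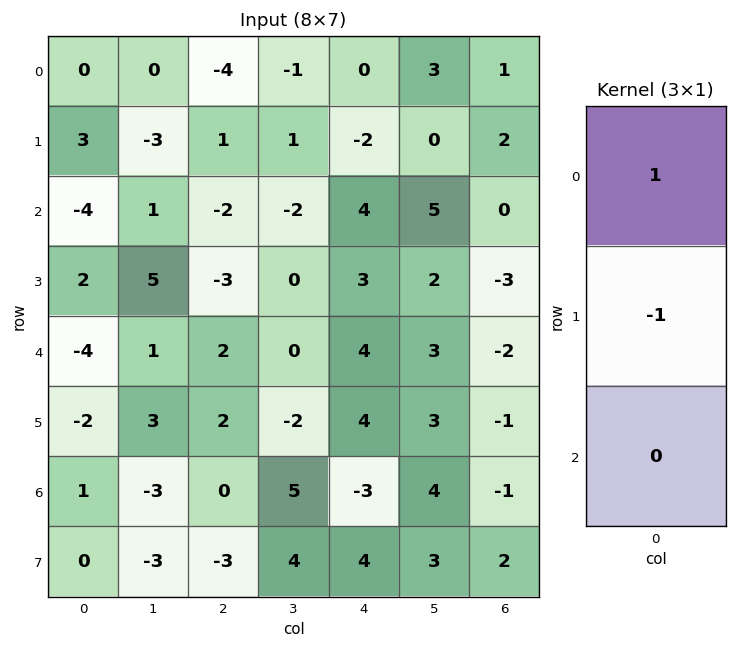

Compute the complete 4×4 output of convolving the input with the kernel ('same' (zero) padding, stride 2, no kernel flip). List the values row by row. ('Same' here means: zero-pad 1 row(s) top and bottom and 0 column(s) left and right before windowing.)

Output[0,0]: The receptive field on the zero-padded input at this output position is [0 / 0 / 3]. Elementwise product with the kernel and sum: 0·1 + 0·-1.
Output[0,1]: The receptive field on the zero-padded input at this output position is [0 / -4 / 1]. Elementwise product with the kernel and sum: 0·1 + -4·-1.

0 4 0 -1
7 3 -6 2
6 -5 -1 -1
-3 2 7 0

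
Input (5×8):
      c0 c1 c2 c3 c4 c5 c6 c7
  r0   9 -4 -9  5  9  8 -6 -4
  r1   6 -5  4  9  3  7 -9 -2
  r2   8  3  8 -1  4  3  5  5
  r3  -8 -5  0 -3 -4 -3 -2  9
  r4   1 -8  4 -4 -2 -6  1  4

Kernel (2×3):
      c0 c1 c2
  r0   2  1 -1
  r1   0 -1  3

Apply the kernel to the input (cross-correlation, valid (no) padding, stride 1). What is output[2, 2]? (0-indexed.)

The receptive field on the input at this output position is [8 -1 4 / 0 -3 -4]. Elementwise product with the kernel and sum: 8·2 + -1·1 + 4·-1 + -3·-1 + -4·3.

2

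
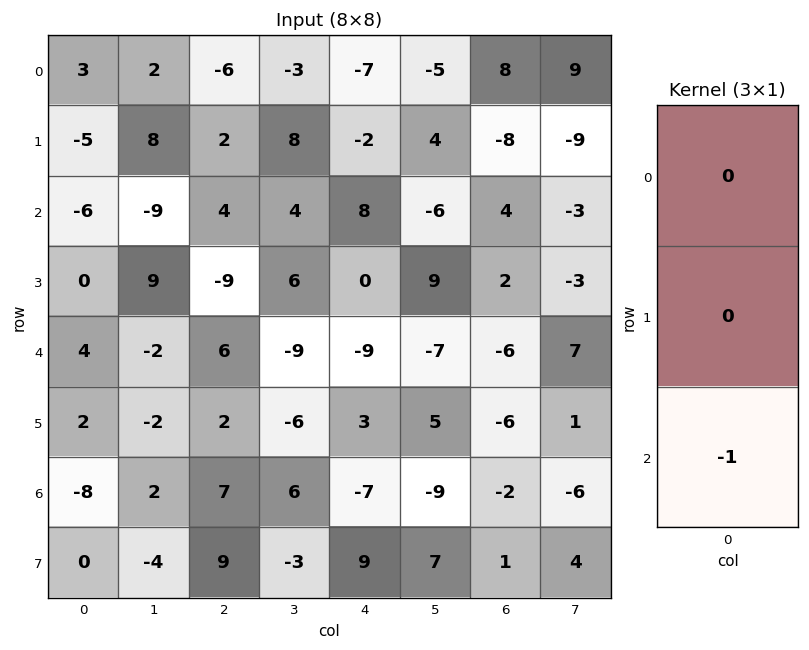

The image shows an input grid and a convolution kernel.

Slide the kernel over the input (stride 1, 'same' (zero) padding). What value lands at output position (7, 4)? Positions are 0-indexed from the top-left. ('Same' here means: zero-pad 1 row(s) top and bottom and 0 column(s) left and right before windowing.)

The receptive field on the zero-padded input at this output position is [-7 / 9 / 0]. Elementwise product with the kernel and sum: 0·-1.

0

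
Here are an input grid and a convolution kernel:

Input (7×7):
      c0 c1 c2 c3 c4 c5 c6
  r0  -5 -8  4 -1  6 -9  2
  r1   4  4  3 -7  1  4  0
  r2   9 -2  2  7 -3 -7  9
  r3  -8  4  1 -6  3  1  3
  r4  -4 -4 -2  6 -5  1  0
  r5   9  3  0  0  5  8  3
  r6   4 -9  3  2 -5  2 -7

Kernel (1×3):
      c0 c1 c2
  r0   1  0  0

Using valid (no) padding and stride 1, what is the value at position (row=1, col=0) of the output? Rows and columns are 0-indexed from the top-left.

The receptive field on the input at this output position is [4 4 3]. Elementwise product with the kernel and sum: 4·1.

4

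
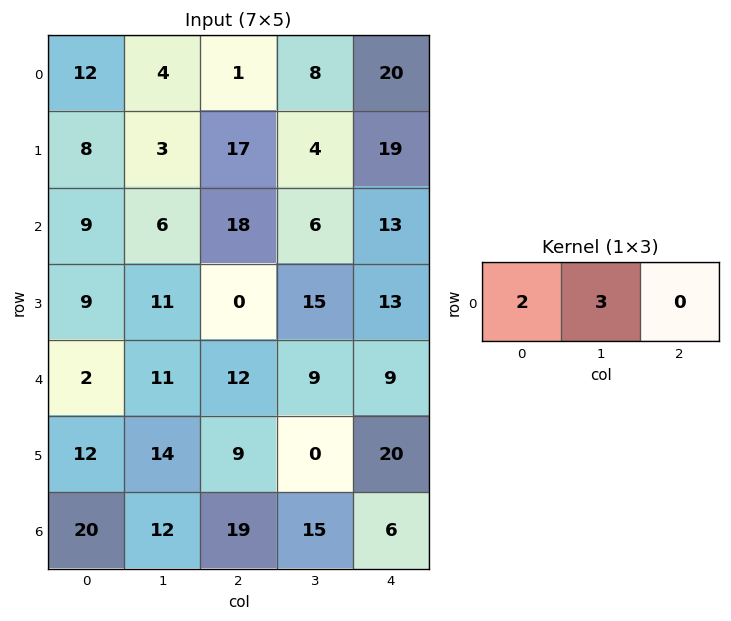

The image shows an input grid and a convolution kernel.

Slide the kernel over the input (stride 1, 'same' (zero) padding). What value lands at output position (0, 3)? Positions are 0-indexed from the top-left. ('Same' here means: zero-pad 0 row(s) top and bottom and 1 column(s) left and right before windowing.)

The receptive field on the zero-padded input at this output position is [1 8 20]. Elementwise product with the kernel and sum: 1·2 + 8·3.

26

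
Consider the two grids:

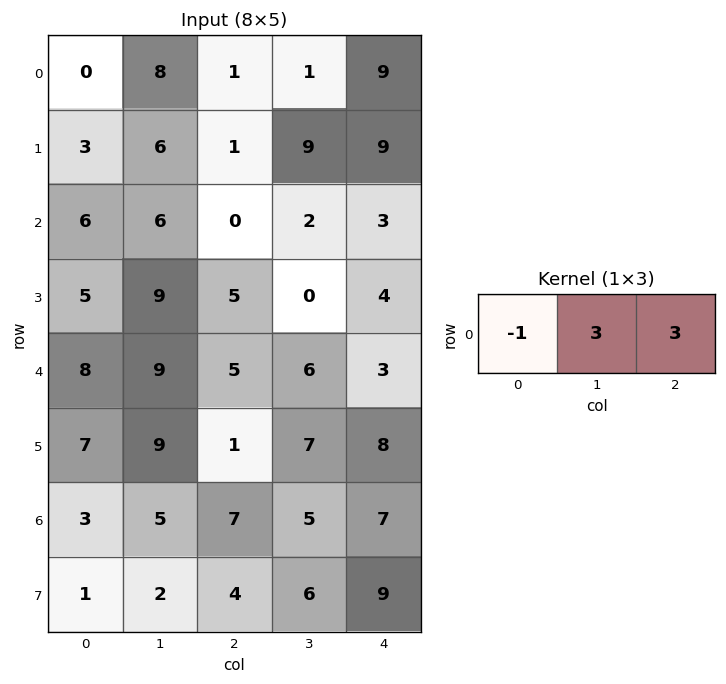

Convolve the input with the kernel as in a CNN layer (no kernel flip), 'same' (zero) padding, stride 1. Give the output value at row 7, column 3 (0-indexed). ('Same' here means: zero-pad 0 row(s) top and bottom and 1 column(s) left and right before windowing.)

The receptive field on the zero-padded input at this output position is [4 6 9]. Elementwise product with the kernel and sum: 4·-1 + 6·3 + 9·3.

41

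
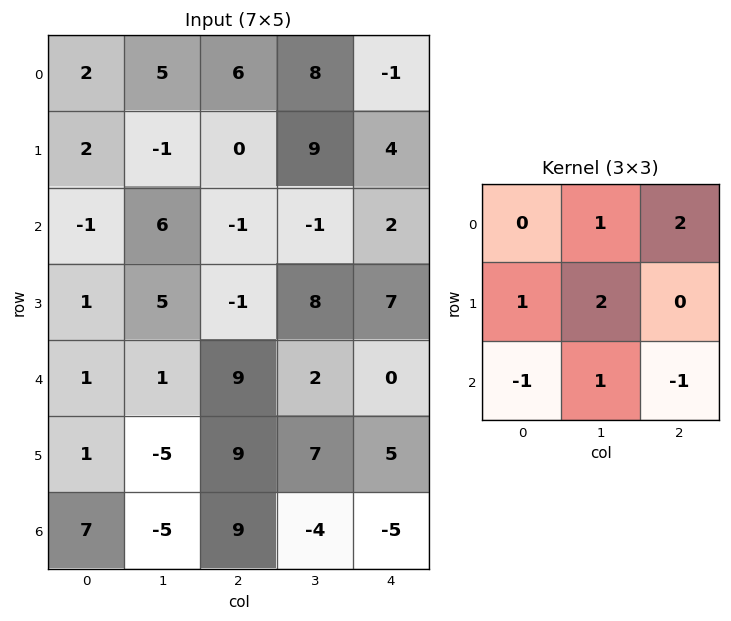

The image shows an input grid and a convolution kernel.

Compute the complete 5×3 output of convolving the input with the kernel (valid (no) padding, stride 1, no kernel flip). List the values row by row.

Output[0,0]: The receptive field on the input at this output position is [2 5 6 / 2 -1 0 / -1 6 -1]. Elementwise product with the kernel and sum: 5·1 + 6·2 + 2·1 + -1·2 + -1·-1 + 6·1 + -1·-1.
Output[0,1]: The receptive field on the input at this output position is [5 6 8 / -1 0 9 / 6 -1 -1]. Elementwise product with the kernel and sum: 6·1 + 8·2 + -1·1 + 0·2 + 6·-1 + -1·1 + -1·-1.

25 15 22
15 8 16
6 6 11
-9 41 28
-11 44 17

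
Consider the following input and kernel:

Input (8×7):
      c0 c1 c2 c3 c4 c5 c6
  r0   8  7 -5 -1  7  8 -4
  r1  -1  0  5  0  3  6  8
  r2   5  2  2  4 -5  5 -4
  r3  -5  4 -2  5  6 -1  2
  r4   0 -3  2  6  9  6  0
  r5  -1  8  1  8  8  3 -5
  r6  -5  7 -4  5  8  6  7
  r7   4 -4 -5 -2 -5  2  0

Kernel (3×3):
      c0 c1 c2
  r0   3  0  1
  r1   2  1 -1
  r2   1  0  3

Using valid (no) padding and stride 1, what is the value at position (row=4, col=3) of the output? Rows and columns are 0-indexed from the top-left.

The receptive field on the input at this output position is [6 9 6 / 8 8 3 / 5 8 6]. Elementwise product with the kernel and sum: 6·3 + 6·1 + 8·2 + 8·1 + 3·-1 + 5·1 + 6·3.

68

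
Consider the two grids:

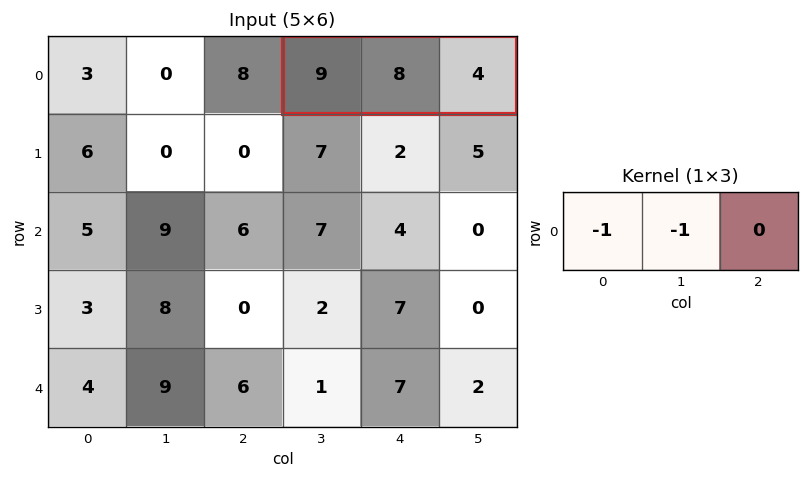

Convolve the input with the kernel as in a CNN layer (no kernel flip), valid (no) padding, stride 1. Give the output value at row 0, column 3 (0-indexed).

The receptive field on the input at this output position is [9 8 4]. Elementwise product with the kernel and sum: 9·-1 + 8·-1.

-17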